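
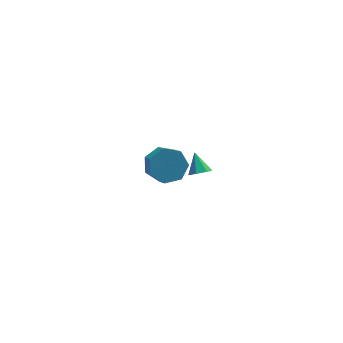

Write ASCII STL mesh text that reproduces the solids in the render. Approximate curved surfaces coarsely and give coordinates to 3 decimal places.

solid 
facet normal 0.107 -0.723 -0.683
outer loop
vertex -1.355 -3.067 2.365
vertex -1.827 -3.356 2.597
vertex -1.819 -2.944 2.162
endloop
endfacet
facet normal 0.358 0.892 -0.277
outer loop
vertex -1.355 -3.067 2.365
vertex -1.819 -2.944 2.162
vertex -1.953 -2.504 3.403
endloop
endfacet
facet normal 0.108 -0.723 -0.683
outer loop
vertex -1.819 -2.944 2.162
vertex -1.827 -3.356 2.597
vertex -2.288 -3.132 2.287
endloop
endfacet
facet normal -0.427 0.837 -0.343
outer loop
vertex -1.819 -2.944 2.162
vertex -2.288 -3.132 2.287
vertex -1.953 -2.504 3.403
endloop
endfacet
facet normal 0.108 -0.722 -0.683
outer loop
vertex -2.288 -3.132 2.287
vertex -1.827 -3.356 2.597
vertex -2.41 -3.489 2.645
endloop
endfacet
facet normal -0.923 0.379 0.064
outer loop
vertex -2.288 -3.132 2.287
vertex -2.41 -3.489 2.645
vertex -1.953 -2.504 3.403
endloop
endfacet
facet normal 0.109 -0.723 -0.682
outer loop
vertex -2.41 -3.489 2.645
vertex -1.827 -3.356 2.597
vertex -2.093 -3.746 2.968
endloop
endfacet
facet normal -0.759 -0.137 0.636
outer loop
vertex -2.41 -3.489 2.645
vertex -2.093 -3.746 2.968
vertex -1.953 -2.504 3.403
endloop
endfacet
facet normal 0.107 -0.723 -0.683
outer loop
vertex -2.093 -3.746 2.968
vertex -1.827 -3.356 2.597
vertex -1.575 -3.71 3.011
endloop
endfacet
facet normal -0.056 -0.324 0.944
outer loop
vertex -2.093 -3.746 2.968
vertex -1.575 -3.71 3.011
vertex -1.953 -2.504 3.403
endloop
endfacet
facet normal 0.107 -0.723 -0.683
outer loop
vertex -1.575 -3.71 3.011
vertex -1.827 -3.356 2.597
vertex -1.247 -3.408 2.743
endloop
endfacet
facet normal 0.654 -0.040 0.755
outer loop
vertex -1.575 -3.71 3.011
vertex -1.247 -3.408 2.743
vertex -1.953 -2.504 3.403
endloop
endfacet
facet normal 0.107 -0.723 -0.683
outer loop
vertex -1.247 -3.408 2.743
vertex -1.827 -3.356 2.597
vertex -1.355 -3.067 2.365
endloop
endfacet
facet normal 0.839 0.501 0.212
outer loop
vertex -1.247 -3.408 2.743
vertex -1.355 -3.067 2.365
vertex -1.953 -2.504 3.403
endloop
endfacet
facet normal -0.108 0.771 -0.628
outer loop
vertex -1.755 4.539 -3.28
vertex -2.496 3.974 -3.846
vertex -2.653 4.642 -2.999
endloop
endfacet
facet normal 0.297 0.627 0.720
outer loop
vertex -1.755 4.539 -3.28
vertex -2.653 4.642 -2.999
vertex -1.623 3.59 -2.508
endloop
endfacet
facet normal 0.298 0.628 0.719
outer loop
vertex -1.623 3.59 -2.508
vertex -2.653 4.642 -2.999
vertex -2.52 3.694 -2.227
endloop
endfacet
facet normal 0.107 -0.771 0.628
outer loop
vertex -1.623 3.59 -2.508
vertex -2.52 3.694 -2.227
vertex -2.364 3.026 -3.074
endloop
endfacet
facet normal -0.108 0.771 -0.628
outer loop
vertex -2.653 4.642 -2.999
vertex -2.496 3.974 -3.846
vertex -3.432 4.242 -3.356
endloop
endfacet
facet normal -0.557 0.476 0.681
outer loop
vertex -2.653 4.642 -2.999
vertex -3.432 4.242 -3.356
vertex -2.52 3.694 -2.227
endloop
endfacet
facet normal -0.557 0.476 0.681
outer loop
vertex -2.52 3.694 -2.227
vertex -3.432 4.242 -3.356
vertex -3.299 3.294 -2.584
endloop
endfacet
facet normal 0.108 -0.771 0.628
outer loop
vertex -2.52 3.694 -2.227
vertex -3.299 3.294 -2.584
vertex -2.364 3.026 -3.074
endloop
endfacet
facet normal -0.108 0.771 -0.627
outer loop
vertex -3.432 4.242 -3.356
vertex -2.496 3.974 -3.846
vertex -3.507 3.641 -4.082
endloop
endfacet
facet normal -0.991 -0.033 0.130
outer loop
vertex -3.432 4.242 -3.356
vertex -3.507 3.641 -4.082
vertex -3.299 3.294 -2.584
endloop
endfacet
facet normal -0.991 -0.033 0.130
outer loop
vertex -3.299 3.294 -2.584
vertex -3.507 3.641 -4.082
vertex -3.374 2.693 -3.31
endloop
endfacet
facet normal 0.108 -0.771 0.627
outer loop
vertex -3.299 3.294 -2.584
vertex -3.374 2.693 -3.31
vertex -2.364 3.026 -3.074
endloop
endfacet
facet normal -0.107 0.771 -0.628
outer loop
vertex -3.507 3.641 -4.082
vertex -2.496 3.974 -3.846
vertex -2.821 3.29 -4.63
endloop
endfacet
facet normal -0.680 -0.518 -0.519
outer loop
vertex -3.507 3.641 -4.082
vertex -2.821 3.29 -4.63
vertex -3.374 2.693 -3.31
endloop
endfacet
facet normal -0.680 -0.518 -0.519
outer loop
vertex -3.374 2.693 -3.31
vertex -2.821 3.29 -4.63
vertex -2.688 2.342 -3.858
endloop
endfacet
facet normal 0.107 -0.771 0.628
outer loop
vertex -3.374 2.693 -3.31
vertex -2.688 2.342 -3.858
vertex -2.364 3.026 -3.074
endloop
endfacet
facet normal -0.108 0.771 -0.628
outer loop
vertex -2.821 3.29 -4.63
vertex -2.496 3.974 -3.846
vertex -1.89 3.455 -4.588
endloop
endfacet
facet normal 0.144 -0.613 -0.777
outer loop
vertex -2.821 3.29 -4.63
vertex -1.89 3.455 -4.588
vertex -2.688 2.342 -3.858
endloop
endfacet
facet normal 0.143 -0.613 -0.777
outer loop
vertex -2.688 2.342 -3.858
vertex -1.89 3.455 -4.588
vertex -1.758 2.506 -3.816
endloop
endfacet
facet normal 0.108 -0.771 0.628
outer loop
vertex -2.688 2.342 -3.858
vertex -1.758 2.506 -3.816
vertex -2.364 3.026 -3.074
endloop
endfacet
facet normal -0.108 0.771 -0.627
outer loop
vertex -1.89 3.455 -4.588
vertex -2.496 3.974 -3.846
vertex -1.416 4.01 -3.987
endloop
endfacet
facet normal 0.859 -0.246 -0.450
outer loop
vertex -1.89 3.455 -4.588
vertex -1.416 4.01 -3.987
vertex -1.758 2.506 -3.816
endloop
endfacet
facet normal 0.858 -0.246 -0.450
outer loop
vertex -1.758 2.506 -3.816
vertex -1.416 4.01 -3.987
vertex -1.283 3.062 -3.215
endloop
endfacet
facet normal 0.108 -0.771 0.628
outer loop
vertex -1.758 2.506 -3.816
vertex -1.283 3.062 -3.215
vertex -2.364 3.026 -3.074
endloop
endfacet
facet normal -0.108 0.771 -0.628
outer loop
vertex -1.416 4.01 -3.987
vertex -2.496 3.974 -3.846
vertex -1.755 4.539 -3.28
endloop
endfacet
facet normal 0.927 0.306 0.216
outer loop
vertex -1.416 4.01 -3.987
vertex -1.755 4.539 -3.28
vertex -1.283 3.062 -3.215
endloop
endfacet
facet normal 0.927 0.306 0.217
outer loop
vertex -1.283 3.062 -3.215
vertex -1.755 4.539 -3.28
vertex -1.623 3.59 -2.508
endloop
endfacet
facet normal 0.108 -0.771 0.628
outer loop
vertex -1.283 3.062 -3.215
vertex -1.623 3.59 -2.508
vertex -2.364 3.026 -3.074
endloop
endfacet

endsolid


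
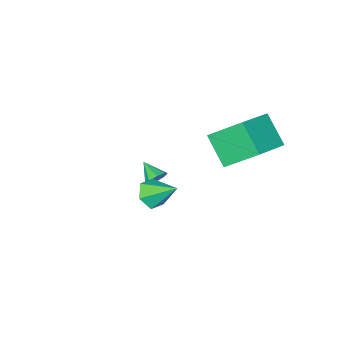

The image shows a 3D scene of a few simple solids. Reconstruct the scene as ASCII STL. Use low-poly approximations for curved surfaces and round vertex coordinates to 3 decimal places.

solid 
facet normal 0.312 -0.719 -0.621
outer loop
vertex 3.134 2.709 1.583
vertex 2.803 3.098 0.967
vertex 3.561 3.248 1.174
endloop
endfacet
facet normal 0.600 0.125 0.790
outer loop
vertex 3.134 2.709 1.583
vertex 3.561 3.248 1.174
vertex 2.297 4.262 1.973
endloop
endfacet
facet normal 0.312 -0.719 -0.621
outer loop
vertex 3.561 3.248 1.174
vertex 2.803 3.098 0.967
vertex 3.23 3.636 0.558
endloop
endfacet
facet normal 0.663 0.740 0.110
outer loop
vertex 3.561 3.248 1.174
vertex 3.23 3.636 0.558
vertex 2.297 4.262 1.973
endloop
endfacet
facet normal 0.312 -0.719 -0.621
outer loop
vertex 3.23 3.636 0.558
vertex 2.803 3.098 0.967
vertex 2.472 3.486 0.351
endloop
endfacet
facet normal -0.059 0.898 -0.436
outer loop
vertex 3.23 3.636 0.558
vertex 2.472 3.486 0.351
vertex 2.297 4.262 1.973
endloop
endfacet
facet normal 0.313 -0.719 -0.621
outer loop
vertex 2.472 3.486 0.351
vertex 2.803 3.098 0.967
vertex 2.045 2.947 0.76
endloop
endfacet
facet normal -0.845 0.441 -0.302
outer loop
vertex 2.472 3.486 0.351
vertex 2.045 2.947 0.76
vertex 2.297 4.262 1.973
endloop
endfacet
facet normal 0.313 -0.719 -0.621
outer loop
vertex 2.045 2.947 0.76
vertex 2.803 3.098 0.967
vertex 2.376 2.559 1.376
endloop
endfacet
facet normal -0.909 -0.175 0.378
outer loop
vertex 2.045 2.947 0.76
vertex 2.376 2.559 1.376
vertex 2.297 4.262 1.973
endloop
endfacet
facet normal 0.312 -0.719 -0.621
outer loop
vertex 2.376 2.559 1.376
vertex 2.803 3.098 0.967
vertex 3.134 2.709 1.583
endloop
endfacet
facet normal -0.187 -0.333 0.924
outer loop
vertex 2.376 2.559 1.376
vertex 3.134 2.709 1.583
vertex 2.297 4.262 1.973
endloop
endfacet
facet normal -0.024 0.878 -0.477
outer loop
vertex -0.652 -2.13 -4.361
vertex -0.963 -1.881 -3.887
vertex -0.364 -1.944 -4.033
endloop
endfacet
facet normal 0.722 -0.635 -0.274
outer loop
vertex -0.652 -2.13 -4.361
vertex -0.364 -1.944 -4.033
vertex -0.937 -2.899 -3.333
endloop
endfacet
facet normal -0.024 0.879 -0.477
outer loop
vertex -0.364 -1.944 -4.033
vertex -0.963 -1.881 -3.887
vertex -0.428 -1.721 -3.619
endloop
endfacet
facet normal 0.898 -0.313 0.308
outer loop
vertex -0.364 -1.944 -4.033
vertex -0.428 -1.721 -3.619
vertex -0.937 -2.899 -3.333
endloop
endfacet
facet normal -0.023 0.878 -0.478
outer loop
vertex -0.428 -1.721 -3.619
vertex -0.963 -1.881 -3.887
vertex -0.805 -1.591 -3.362
endloop
endfacet
facet normal 0.554 -0.037 0.832
outer loop
vertex -0.428 -1.721 -3.619
vertex -0.805 -1.591 -3.362
vertex -0.937 -2.899 -3.333
endloop
endfacet
facet normal -0.023 0.878 -0.478
outer loop
vertex -0.805 -1.591 -3.362
vertex -0.963 -1.881 -3.887
vertex -1.275 -1.631 -3.413
endloop
endfacet
facet normal -0.111 0.033 0.993
outer loop
vertex -0.805 -1.591 -3.362
vertex -1.275 -1.631 -3.413
vertex -0.937 -2.899 -3.333
endloop
endfacet
facet normal -0.023 0.878 -0.478
outer loop
vertex -1.275 -1.631 -3.413
vertex -0.963 -1.881 -3.887
vertex -1.563 -1.817 -3.741
endloop
endfacet
facet normal -0.702 -0.143 0.698
outer loop
vertex -1.275 -1.631 -3.413
vertex -1.563 -1.817 -3.741
vertex -0.937 -2.899 -3.333
endloop
endfacet
facet normal -0.022 0.879 -0.477
outer loop
vertex -1.563 -1.817 -3.741
vertex -0.963 -1.881 -3.887
vertex -1.499 -2.04 -4.155
endloop
endfacet
facet normal -0.878 -0.465 0.115
outer loop
vertex -1.563 -1.817 -3.741
vertex -1.499 -2.04 -4.155
vertex -0.937 -2.899 -3.333
endloop
endfacet
facet normal -0.022 0.879 -0.477
outer loop
vertex -1.499 -2.04 -4.155
vertex -0.963 -1.881 -3.887
vertex -1.122 -2.17 -4.412
endloop
endfacet
facet normal -0.534 -0.740 -0.409
outer loop
vertex -1.499 -2.04 -4.155
vertex -1.122 -2.17 -4.412
vertex -0.937 -2.899 -3.333
endloop
endfacet
facet normal -0.023 0.879 -0.477
outer loop
vertex -1.122 -2.17 -4.412
vertex -0.963 -1.881 -3.887
vertex -0.652 -2.13 -4.361
endloop
endfacet
facet normal 0.131 -0.811 -0.570
outer loop
vertex -1.122 -2.17 -4.412
vertex -0.652 -2.13 -4.361
vertex -0.937 -2.899 -3.333
endloop
endfacet
facet normal -0.410 0.628 0.662
outer loop
vertex -4.018 2.457 2.543
vertex -2.223 2.946 3.192
vertex -3.939 3.815 1.304
endloop
endfacet
facet normal -0.911 -0.248 -0.330
outer loop
vertex -3.037 2.434 -0.152
vertex -4.018 2.457 2.543
vertex -3.939 3.815 1.304
endloop
endfacet
facet normal -0.410 0.628 0.662
outer loop
vertex -3.939 3.815 1.304
vertex -2.223 2.946 3.192
vertex -2.144 4.304 1.953
endloop
endfacet
facet normal 0.043 0.738 -0.674
outer loop
vertex -2.144 4.304 1.953
vertex -3.037 2.434 -0.152
vertex -3.939 3.815 1.304
endloop
endfacet
facet normal -0.043 -0.738 0.674
outer loop
vertex -4.018 2.457 2.543
vertex -1.321 1.565 1.736
vertex -2.223 2.946 3.192
endloop
endfacet
facet normal -0.911 -0.248 -0.330
outer loop
vertex -3.116 1.076 1.087
vertex -4.018 2.457 2.543
vertex -3.037 2.434 -0.152
endloop
endfacet
facet normal -0.043 -0.738 0.674
outer loop
vertex -3.116 1.076 1.087
vertex -1.321 1.565 1.736
vertex -4.018 2.457 2.543
endloop
endfacet
facet normal 0.911 0.248 0.330
outer loop
vertex -2.223 2.946 3.192
vertex -1.321 1.565 1.736
vertex -2.144 4.304 1.953
endloop
endfacet
facet normal 0.043 0.738 -0.674
outer loop
vertex -1.242 2.923 0.497
vertex -3.037 2.434 -0.152
vertex -2.144 4.304 1.953
endloop
endfacet
facet normal 0.911 0.248 0.330
outer loop
vertex -2.144 4.304 1.953
vertex -1.321 1.565 1.736
vertex -1.242 2.923 0.497
endloop
endfacet
facet normal 0.410 -0.628 -0.662
outer loop
vertex -1.242 2.923 0.497
vertex -3.116 1.076 1.087
vertex -3.037 2.434 -0.152
endloop
endfacet
facet normal 0.410 -0.628 -0.662
outer loop
vertex -1.321 1.565 1.736
vertex -3.116 1.076 1.087
vertex -1.242 2.923 0.497
endloop
endfacet

endsolid


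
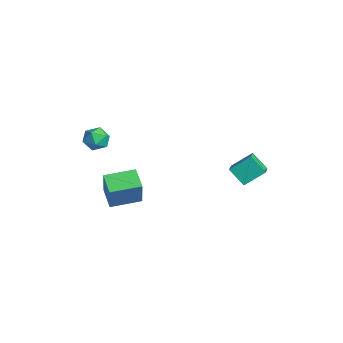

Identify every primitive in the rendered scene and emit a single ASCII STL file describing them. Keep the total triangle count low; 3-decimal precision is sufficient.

solid 
facet normal -0.910 0.043 0.412
outer loop
vertex -1.528 -4.25 -2.729
vertex -1.358 -2.417 -2.547
vertex -2.316 -4.002 -4.495
endloop
endfacet
facet normal -0.092 -0.991 -0.098
outer loop
vertex -1.042 -4.063 -5.073
vertex -1.528 -4.25 -2.729
vertex -2.316 -4.002 -4.495
endloop
endfacet
facet normal -0.910 0.044 0.412
outer loop
vertex -2.316 -4.002 -4.495
vertex -1.358 -2.417 -2.547
vertex -2.146 -2.169 -4.314
endloop
endfacet
facet normal -0.405 0.127 -0.906
outer loop
vertex -2.146 -2.169 -4.314
vertex -1.042 -4.063 -5.073
vertex -2.316 -4.002 -4.495
endloop
endfacet
facet normal 0.405 -0.127 0.906
outer loop
vertex -1.528 -4.25 -2.729
vertex -0.084 -2.478 -3.125
vertex -1.358 -2.417 -2.547
endloop
endfacet
facet normal -0.092 -0.991 -0.098
outer loop
vertex -0.254 -4.311 -3.306
vertex -1.528 -4.25 -2.729
vertex -1.042 -4.063 -5.073
endloop
endfacet
facet normal 0.404 -0.127 0.906
outer loop
vertex -0.254 -4.311 -3.306
vertex -0.084 -2.478 -3.125
vertex -1.528 -4.25 -2.729
endloop
endfacet
facet normal 0.092 0.991 0.098
outer loop
vertex -1.358 -2.417 -2.547
vertex -0.084 -2.478 -3.125
vertex -2.146 -2.169 -4.314
endloop
endfacet
facet normal -0.404 0.127 -0.906
outer loop
vertex -0.872 -2.23 -4.891
vertex -1.042 -4.063 -5.073
vertex -2.146 -2.169 -4.314
endloop
endfacet
facet normal 0.092 0.991 0.098
outer loop
vertex -2.146 -2.169 -4.314
vertex -0.084 -2.478 -3.125
vertex -0.872 -2.23 -4.891
endloop
endfacet
facet normal 0.910 -0.044 -0.412
outer loop
vertex -0.872 -2.23 -4.891
vertex -0.254 -4.311 -3.306
vertex -1.042 -4.063 -5.073
endloop
endfacet
facet normal 0.910 -0.044 -0.412
outer loop
vertex -0.084 -2.478 -3.125
vertex -0.254 -4.311 -3.306
vertex -0.872 -2.23 -4.891
endloop
endfacet
facet normal -0.952 -0.303 -0.049
outer loop
vertex -4.37 -3.699 -1.07
vertex -4.119 -4.419 -1.495
vertex -4.164 -4.42 -0.623
endloop
endfacet
facet normal -0.840 0.092 0.535
outer loop
vertex -4.37 -3.699 -1.07
vertex -4.164 -4.42 -0.623
vertex -3.898 -3.639 -0.339
endloop
endfacet
facet normal -0.599 0.731 0.327
outer loop
vertex -4.37 -3.699 -1.07
vertex -3.898 -3.639 -0.339
vertex -3.688 -3.156 -1.034
endloop
endfacet
facet normal -0.562 0.732 -0.386
outer loop
vertex -4.37 -3.699 -1.07
vertex -3.688 -3.156 -1.034
vertex -3.825 -3.638 -1.749
endloop
endfacet
facet normal -0.781 0.093 -0.618
outer loop
vertex -4.37 -3.699 -1.07
vertex -3.825 -3.638 -1.749
vertex -4.119 -4.419 -1.495
endloop
endfacet
facet normal -0.327 -0.223 0.918
outer loop
vertex -3.898 -3.639 -0.339
vertex -4.164 -4.42 -0.623
vertex -3.355 -4.322 -0.311
endloop
endfacet
facet normal -0.508 -0.861 -0.027
outer loop
vertex -4.164 -4.42 -0.623
vertex -4.119 -4.419 -1.495
vertex -3.492 -4.804 -1.026
endloop
endfacet
facet normal -0.230 -0.222 -0.948
outer loop
vertex -4.119 -4.419 -1.495
vertex -3.825 -3.638 -1.749
vertex -3.282 -4.321 -1.721
endloop
endfacet
facet normal 0.122 0.812 -0.571
outer loop
vertex -3.825 -3.638 -1.749
vertex -3.688 -3.156 -1.034
vertex -3.016 -3.54 -1.437
endloop
endfacet
facet normal 0.062 0.811 0.582
outer loop
vertex -3.688 -3.156 -1.034
vertex -3.898 -3.639 -0.339
vertex -3.061 -3.541 -0.565
endloop
endfacet
facet normal 0.562 -0.732 0.386
outer loop
vertex -2.81 -4.261 -0.99
vertex -3.355 -4.322 -0.311
vertex -3.492 -4.804 -1.026
endloop
endfacet
facet normal 0.599 -0.731 -0.327
outer loop
vertex -2.81 -4.261 -0.99
vertex -3.492 -4.804 -1.026
vertex -3.282 -4.321 -1.721
endloop
endfacet
facet normal 0.840 -0.092 -0.535
outer loop
vertex -2.81 -4.261 -0.99
vertex -3.282 -4.321 -1.721
vertex -3.016 -3.54 -1.437
endloop
endfacet
facet normal 0.952 0.303 0.049
outer loop
vertex -2.81 -4.261 -0.99
vertex -3.016 -3.54 -1.437
vertex -3.061 -3.541 -0.565
endloop
endfacet
facet normal 0.781 -0.093 0.618
outer loop
vertex -2.81 -4.261 -0.99
vertex -3.061 -3.541 -0.565
vertex -3.355 -4.322 -0.311
endloop
endfacet
facet normal -0.122 -0.812 0.571
outer loop
vertex -3.492 -4.804 -1.026
vertex -3.355 -4.322 -0.311
vertex -4.164 -4.42 -0.623
endloop
endfacet
facet normal -0.062 -0.811 -0.582
outer loop
vertex -3.282 -4.321 -1.721
vertex -3.492 -4.804 -1.026
vertex -4.119 -4.419 -1.495
endloop
endfacet
facet normal 0.327 0.223 -0.918
outer loop
vertex -3.016 -3.54 -1.437
vertex -3.282 -4.321 -1.721
vertex -3.825 -3.638 -1.749
endloop
endfacet
facet normal 0.508 0.861 0.027
outer loop
vertex -3.061 -3.541 -0.565
vertex -3.016 -3.54 -1.437
vertex -3.688 -3.156 -1.034
endloop
endfacet
facet normal 0.230 0.222 0.948
outer loop
vertex -3.355 -4.322 -0.311
vertex -3.061 -3.541 -0.565
vertex -3.898 -3.639 -0.339
endloop
endfacet
facet normal -0.821 0.414 -0.393
outer loop
vertex 0.135 3.938 -1.701
vertex 0.883 4.525 -2.646
vertex -0.044 2.741 -2.588
endloop
endfacet
facet normal -0.559 -0.438 0.704
outer loop
vertex 1.237 2.095 -1.974
vertex 0.135 3.938 -1.701
vertex -0.044 2.741 -2.588
endloop
endfacet
facet normal -0.821 0.414 -0.393
outer loop
vertex -0.044 2.741 -2.588
vertex 0.883 4.525 -2.646
vertex 0.704 3.328 -3.532
endloop
endfacet
facet normal -0.119 -0.798 -0.591
outer loop
vertex 0.704 3.328 -3.532
vertex 1.237 2.095 -1.974
vertex -0.044 2.741 -2.588
endloop
endfacet
facet normal 0.120 0.798 0.590
outer loop
vertex 0.135 3.938 -1.701
vertex 2.164 3.879 -2.032
vertex 0.883 4.525 -2.646
endloop
endfacet
facet normal -0.558 -0.438 0.705
outer loop
vertex 1.416 3.292 -1.088
vertex 0.135 3.938 -1.701
vertex 1.237 2.095 -1.974
endloop
endfacet
facet normal 0.120 0.798 0.591
outer loop
vertex 1.416 3.292 -1.088
vertex 2.164 3.879 -2.032
vertex 0.135 3.938 -1.701
endloop
endfacet
facet normal 0.559 0.438 -0.704
outer loop
vertex 0.883 4.525 -2.646
vertex 2.164 3.879 -2.032
vertex 0.704 3.328 -3.532
endloop
endfacet
facet normal -0.120 -0.798 -0.591
outer loop
vertex 1.985 2.682 -2.919
vertex 1.237 2.095 -1.974
vertex 0.704 3.328 -3.532
endloop
endfacet
facet normal 0.558 0.438 -0.704
outer loop
vertex 0.704 3.328 -3.532
vertex 2.164 3.879 -2.032
vertex 1.985 2.682 -2.919
endloop
endfacet
facet normal 0.821 -0.414 0.393
outer loop
vertex 1.985 2.682 -2.919
vertex 1.416 3.292 -1.088
vertex 1.237 2.095 -1.974
endloop
endfacet
facet normal 0.821 -0.414 0.393
outer loop
vertex 2.164 3.879 -2.032
vertex 1.416 3.292 -1.088
vertex 1.985 2.682 -2.919
endloop
endfacet

endsolid


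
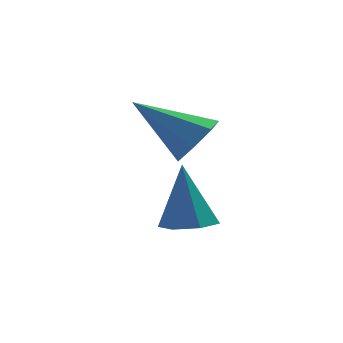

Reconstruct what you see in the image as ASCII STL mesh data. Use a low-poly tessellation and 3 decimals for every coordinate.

solid 
facet normal 0.105 -0.173 -0.979
outer loop
vertex -2.453 -0.225 -3.79
vertex -3.067 -0.037 -3.889
vertex -2.527 0.324 -3.895
endloop
endfacet
facet normal 0.889 0.199 0.412
outer loop
vertex -2.453 -0.225 -3.79
vertex -2.527 0.324 -3.895
vertex -3.233 0.237 -2.331
endloop
endfacet
facet normal 0.103 -0.171 -0.980
outer loop
vertex -2.527 0.324 -3.895
vertex -3.067 -0.037 -3.889
vertex -3.007 0.602 -3.994
endloop
endfacet
facet normal 0.446 0.859 0.249
outer loop
vertex -2.527 0.324 -3.895
vertex -3.007 0.602 -3.994
vertex -3.233 0.237 -2.331
endloop
endfacet
facet normal 0.105 -0.171 -0.980
outer loop
vertex -3.007 0.602 -3.994
vertex -3.067 -0.037 -3.889
vertex -3.533 0.399 -4.015
endloop
endfacet
facet normal -0.361 0.920 0.153
outer loop
vertex -3.007 0.602 -3.994
vertex -3.533 0.399 -4.015
vertex -3.233 0.237 -2.331
endloop
endfacet
facet normal 0.103 -0.172 -0.980
outer loop
vertex -3.533 0.399 -4.015
vertex -3.067 -0.037 -3.889
vertex -3.708 -0.132 -3.94
endloop
endfacet
facet normal -0.923 0.332 0.196
outer loop
vertex -3.533 0.399 -4.015
vertex -3.708 -0.132 -3.94
vertex -3.233 0.237 -2.331
endloop
endfacet
facet normal 0.103 -0.172 -0.980
outer loop
vertex -3.708 -0.132 -3.94
vertex -3.067 -0.037 -3.889
vertex -3.4 -0.591 -3.827
endloop
endfacet
facet normal -0.816 -0.462 0.347
outer loop
vertex -3.708 -0.132 -3.94
vertex -3.4 -0.591 -3.827
vertex -3.233 0.237 -2.331
endloop
endfacet
facet normal 0.105 -0.172 -0.979
outer loop
vertex -3.4 -0.591 -3.827
vertex -3.067 -0.037 -3.889
vertex -2.842 -0.633 -3.76
endloop
endfacet
facet normal -0.124 -0.862 0.491
outer loop
vertex -3.4 -0.591 -3.827
vertex -2.842 -0.633 -3.76
vertex -3.233 0.237 -2.331
endloop
endfacet
facet normal 0.105 -0.172 -0.979
outer loop
vertex -2.842 -0.633 -3.76
vertex -3.067 -0.037 -3.889
vertex -2.453 -0.225 -3.79
endloop
endfacet
facet normal 0.637 -0.569 0.521
outer loop
vertex -2.842 -0.633 -3.76
vertex -2.453 -0.225 -3.79
vertex -3.233 0.237 -2.331
endloop
endfacet
facet normal 0.788 -0.142 -0.599
outer loop
vertex -2.488 0.242 -1.108
vertex -2.918 0.071 -1.633
vertex -2.672 0.703 -1.459
endloop
endfacet
facet normal 0.225 0.645 0.730
outer loop
vertex -2.488 0.242 -1.108
vertex -2.672 0.703 -1.459
vertex -4.242 0.309 -0.627
endloop
endfacet
facet normal 0.788 -0.142 -0.599
outer loop
vertex -2.672 0.703 -1.459
vertex -2.918 0.071 -1.633
vertex -3.041 0.687 -1.941
endloop
endfacet
facet normal -0.187 0.976 0.110
outer loop
vertex -2.672 0.703 -1.459
vertex -3.041 0.687 -1.941
vertex -4.242 0.309 -0.627
endloop
endfacet
facet normal 0.788 -0.143 -0.600
outer loop
vertex -3.041 0.687 -1.941
vertex -2.918 0.071 -1.633
vertex -3.318 0.208 -2.191
endloop
endfacet
facet normal -0.665 0.610 -0.432
outer loop
vertex -3.041 0.687 -1.941
vertex -3.318 0.208 -2.191
vertex -4.242 0.309 -0.627
endloop
endfacet
facet normal 0.788 -0.142 -0.600
outer loop
vertex -3.318 0.208 -2.191
vertex -2.918 0.071 -1.633
vertex -3.294 -0.375 -2.021
endloop
endfacet
facet normal -0.852 -0.179 -0.492
outer loop
vertex -3.318 0.208 -2.191
vertex -3.294 -0.375 -2.021
vertex -4.242 0.309 -0.627
endloop
endfacet
facet normal 0.787 -0.141 -0.600
outer loop
vertex -3.294 -0.375 -2.021
vertex -2.918 0.071 -1.633
vertex -2.986 -0.622 -1.559
endloop
endfacet
facet normal -0.606 -0.795 -0.022
outer loop
vertex -3.294 -0.375 -2.021
vertex -2.986 -0.622 -1.559
vertex -4.242 0.309 -0.627
endloop
endfacet
facet normal 0.788 -0.141 -0.599
outer loop
vertex -2.986 -0.622 -1.559
vertex -2.918 0.071 -1.633
vertex -2.628 -0.347 -1.153
endloop
endfacet
facet normal -0.112 -0.774 0.623
outer loop
vertex -2.986 -0.622 -1.559
vertex -2.628 -0.347 -1.153
vertex -4.242 0.309 -0.627
endloop
endfacet
facet normal 0.788 -0.142 -0.599
outer loop
vertex -2.628 -0.347 -1.153
vertex -2.918 0.071 -1.633
vertex -2.488 0.242 -1.108
endloop
endfacet
facet normal 0.257 -0.134 0.957
outer loop
vertex -2.628 -0.347 -1.153
vertex -2.488 0.242 -1.108
vertex -4.242 0.309 -0.627
endloop
endfacet

endsolid


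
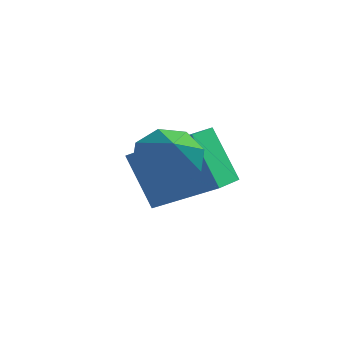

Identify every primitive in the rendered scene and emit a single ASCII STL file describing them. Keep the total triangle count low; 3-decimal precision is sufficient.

solid 
facet normal -0.840 0.129 -0.527
outer loop
vertex -3.033 2.307 0.736
vertex -2.663 3.39 0.411
vertex -2.233 1.599 -0.713
endloop
endfacet
facet normal -0.311 -0.910 0.273
outer loop
vertex -0.477 1.33 0.389
vertex -3.033 2.307 0.736
vertex -2.233 1.599 -0.713
endloop
endfacet
facet normal -0.840 0.129 -0.527
outer loop
vertex -2.233 1.599 -0.713
vertex -2.663 3.39 0.411
vertex -1.863 2.682 -1.037
endloop
endfacet
facet normal 0.445 -0.393 -0.805
outer loop
vertex -1.863 2.682 -1.037
vertex -0.477 1.33 0.389
vertex -2.233 1.599 -0.713
endloop
endfacet
facet normal -0.445 0.393 0.805
outer loop
vertex -3.033 2.307 0.736
vertex -0.907 3.121 1.513
vertex -2.663 3.39 0.411
endloop
endfacet
facet normal -0.311 -0.910 0.273
outer loop
vertex -1.277 2.038 1.837
vertex -3.033 2.307 0.736
vertex -0.477 1.33 0.389
endloop
endfacet
facet normal -0.445 0.393 0.805
outer loop
vertex -1.277 2.038 1.837
vertex -0.907 3.121 1.513
vertex -3.033 2.307 0.736
endloop
endfacet
facet normal 0.311 0.910 -0.273
outer loop
vertex -2.663 3.39 0.411
vertex -0.907 3.121 1.513
vertex -1.863 2.682 -1.037
endloop
endfacet
facet normal 0.444 -0.393 -0.805
outer loop
vertex -0.107 2.413 0.064
vertex -0.477 1.33 0.389
vertex -1.863 2.682 -1.037
endloop
endfacet
facet normal 0.311 0.910 -0.273
outer loop
vertex -1.863 2.682 -1.037
vertex -0.907 3.121 1.513
vertex -0.107 2.413 0.064
endloop
endfacet
facet normal 0.840 -0.129 0.527
outer loop
vertex -0.107 2.413 0.064
vertex -1.277 2.038 1.837
vertex -0.477 1.33 0.389
endloop
endfacet
facet normal 0.840 -0.129 0.527
outer loop
vertex -0.907 3.121 1.513
vertex -1.277 2.038 1.837
vertex -0.107 2.413 0.064
endloop
endfacet
facet normal -0.176 0.714 -0.678
outer loop
vertex -0.833 1.113 1.89
vertex -1.672 0.765 1.741
vertex -1.321 1.395 2.313
endloop
endfacet
facet normal 0.714 0.260 0.650
outer loop
vertex -0.833 1.113 1.89
vertex -1.321 1.395 2.313
vertex -1.308 -0.705 3.139
endloop
endfacet
facet normal -0.177 0.714 -0.678
outer loop
vertex -1.321 1.395 2.313
vertex -1.672 0.765 1.741
vertex -2.014 1.307 2.401
endloop
endfacet
facet normal 0.071 0.365 0.928
outer loop
vertex -1.321 1.395 2.313
vertex -2.014 1.307 2.401
vertex -1.308 -0.705 3.139
endloop
endfacet
facet normal -0.177 0.714 -0.678
outer loop
vertex -2.014 1.307 2.401
vertex -1.672 0.765 1.741
vertex -2.507 0.902 2.103
endloop
endfacet
facet normal -0.572 0.098 0.814
outer loop
vertex -2.014 1.307 2.401
vertex -2.507 0.902 2.103
vertex -1.308 -0.705 3.139
endloop
endfacet
facet normal -0.177 0.713 -0.678
outer loop
vertex -2.507 0.902 2.103
vertex -1.672 0.765 1.741
vertex -2.51 0.416 1.593
endloop
endfacet
facet normal -0.843 -0.387 0.374
outer loop
vertex -2.507 0.902 2.103
vertex -2.51 0.416 1.593
vertex -1.308 -0.705 3.139
endloop
endfacet
facet normal -0.177 0.713 -0.678
outer loop
vertex -2.51 0.416 1.593
vertex -1.672 0.765 1.741
vertex -2.023 0.135 1.17
endloop
endfacet
facet normal -0.579 -0.804 -0.133
outer loop
vertex -2.51 0.416 1.593
vertex -2.023 0.135 1.17
vertex -1.308 -0.705 3.139
endloop
endfacet
facet normal -0.175 0.713 -0.679
outer loop
vertex -2.023 0.135 1.17
vertex -1.672 0.765 1.741
vertex -1.329 0.222 1.082
endloop
endfacet
facet normal 0.062 -0.910 -0.411
outer loop
vertex -2.023 0.135 1.17
vertex -1.329 0.222 1.082
vertex -1.308 -0.705 3.139
endloop
endfacet
facet normal -0.177 0.713 -0.679
outer loop
vertex -1.329 0.222 1.082
vertex -1.672 0.765 1.741
vertex -0.837 0.628 1.38
endloop
endfacet
facet normal 0.708 -0.641 -0.296
outer loop
vertex -1.329 0.222 1.082
vertex -0.837 0.628 1.38
vertex -1.308 -0.705 3.139
endloop
endfacet
facet normal -0.176 0.714 -0.678
outer loop
vertex -0.837 0.628 1.38
vertex -1.672 0.765 1.741
vertex -0.833 1.113 1.89
endloop
endfacet
facet normal 0.977 -0.158 0.142
outer loop
vertex -0.837 0.628 1.38
vertex -0.833 1.113 1.89
vertex -1.308 -0.705 3.139
endloop
endfacet

endsolid


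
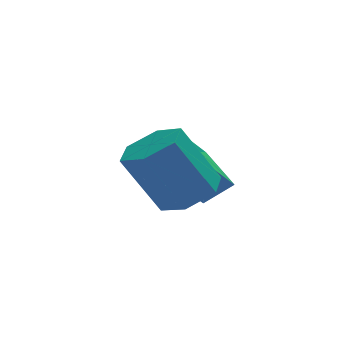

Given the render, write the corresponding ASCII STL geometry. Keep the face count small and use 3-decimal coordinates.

solid 
facet normal -0.790 0.137 -0.598
outer loop
vertex -2.319 -1.527 -1.139
vertex -1.15 -0.634 -2.479
vertex -2.044 -2.905 -1.817
endloop
endfacet
facet normal -0.587 -0.449 0.674
outer loop
vertex -1.23 -3.046 -1.201
vertex -2.319 -1.527 -1.139
vertex -2.044 -2.905 -1.817
endloop
endfacet
facet normal -0.790 0.137 -0.598
outer loop
vertex -2.044 -2.905 -1.817
vertex -1.15 -0.634 -2.479
vertex -0.875 -2.012 -3.157
endloop
endfacet
facet normal 0.176 -0.883 -0.435
outer loop
vertex -0.875 -2.012 -3.157
vertex -1.23 -3.046 -1.201
vertex -2.044 -2.905 -1.817
endloop
endfacet
facet normal -0.176 0.883 0.435
outer loop
vertex -2.319 -1.527 -1.139
vertex -0.336 -0.775 -1.863
vertex -1.15 -0.634 -2.479
endloop
endfacet
facet normal -0.587 -0.449 0.674
outer loop
vertex -1.505 -1.668 -0.523
vertex -2.319 -1.527 -1.139
vertex -1.23 -3.046 -1.201
endloop
endfacet
facet normal -0.176 0.883 0.435
outer loop
vertex -1.505 -1.668 -0.523
vertex -0.336 -0.775 -1.863
vertex -2.319 -1.527 -1.139
endloop
endfacet
facet normal 0.587 0.449 -0.674
outer loop
vertex -1.15 -0.634 -2.479
vertex -0.336 -0.775 -1.863
vertex -0.875 -2.012 -3.157
endloop
endfacet
facet normal 0.176 -0.883 -0.435
outer loop
vertex -0.061 -2.153 -2.541
vertex -1.23 -3.046 -1.201
vertex -0.875 -2.012 -3.157
endloop
endfacet
facet normal 0.587 0.449 -0.674
outer loop
vertex -0.875 -2.012 -3.157
vertex -0.336 -0.775 -1.863
vertex -0.061 -2.153 -2.541
endloop
endfacet
facet normal 0.790 -0.137 0.598
outer loop
vertex -0.061 -2.153 -2.541
vertex -1.505 -1.668 -0.523
vertex -1.23 -3.046 -1.201
endloop
endfacet
facet normal 0.790 -0.137 0.598
outer loop
vertex -0.336 -0.775 -1.863
vertex -1.505 -1.668 -0.523
vertex -0.061 -2.153 -2.541
endloop
endfacet
facet normal 0.481 -0.146 -0.864
outer loop
vertex -1.196 -4.083 -1.31
vertex -1.992 -4.094 -1.751
vertex -1.547 -3.309 -1.636
endloop
endfacet
facet normal 0.787 0.506 0.353
outer loop
vertex -1.196 -4.083 -1.31
vertex -1.547 -3.309 -1.636
vertex -2.152 -3.794 0.411
endloop
endfacet
facet normal 0.788 0.505 0.353
outer loop
vertex -2.152 -3.794 0.411
vertex -1.547 -3.309 -1.636
vertex -2.503 -3.02 0.086
endloop
endfacet
facet normal -0.480 0.145 0.865
outer loop
vertex -2.152 -3.794 0.411
vertex -2.503 -3.02 0.086
vertex -2.948 -3.806 -0.029
endloop
endfacet
facet normal 0.480 -0.145 -0.865
outer loop
vertex -1.547 -3.309 -1.636
vertex -1.992 -4.094 -1.751
vertex -2.344 -3.321 -2.076
endloop
endfacet
facet normal 0.059 0.989 -0.133
outer loop
vertex -1.547 -3.309 -1.636
vertex -2.344 -3.321 -2.076
vertex -2.503 -3.02 0.086
endloop
endfacet
facet normal 0.059 0.989 -0.133
outer loop
vertex -2.503 -3.02 0.086
vertex -2.344 -3.321 -2.076
vertex -3.3 -3.032 -0.355
endloop
endfacet
facet normal -0.481 0.146 0.865
outer loop
vertex -2.503 -3.02 0.086
vertex -3.3 -3.032 -0.355
vertex -2.948 -3.806 -0.029
endloop
endfacet
facet normal 0.480 -0.145 -0.865
outer loop
vertex -2.344 -3.321 -2.076
vertex -1.992 -4.094 -1.751
vertex -2.788 -4.106 -2.191
endloop
endfacet
facet normal -0.728 0.483 -0.486
outer loop
vertex -2.344 -3.321 -2.076
vertex -2.788 -4.106 -2.191
vertex -3.3 -3.032 -0.355
endloop
endfacet
facet normal -0.728 0.483 -0.486
outer loop
vertex -3.3 -3.032 -0.355
vertex -2.788 -4.106 -2.191
vertex -3.744 -3.817 -0.47
endloop
endfacet
facet normal -0.481 0.145 0.865
outer loop
vertex -3.3 -3.032 -0.355
vertex -3.744 -3.817 -0.47
vertex -2.948 -3.806 -0.029
endloop
endfacet
facet normal 0.480 -0.145 -0.865
outer loop
vertex -2.788 -4.106 -2.191
vertex -1.992 -4.094 -1.751
vertex -2.437 -4.88 -1.866
endloop
endfacet
facet normal -0.788 -0.505 -0.353
outer loop
vertex -2.788 -4.106 -2.191
vertex -2.437 -4.88 -1.866
vertex -3.744 -3.817 -0.47
endloop
endfacet
facet normal -0.788 -0.506 -0.352
outer loop
vertex -3.744 -3.817 -0.47
vertex -2.437 -4.88 -1.866
vertex -3.393 -4.591 -0.144
endloop
endfacet
facet normal -0.481 0.146 0.864
outer loop
vertex -3.744 -3.817 -0.47
vertex -3.393 -4.591 -0.144
vertex -2.948 -3.806 -0.029
endloop
endfacet
facet normal 0.481 -0.146 -0.865
outer loop
vertex -2.437 -4.88 -1.866
vertex -1.992 -4.094 -1.751
vertex -1.64 -4.868 -1.425
endloop
endfacet
facet normal -0.059 -0.989 0.133
outer loop
vertex -2.437 -4.88 -1.866
vertex -1.64 -4.868 -1.425
vertex -3.393 -4.591 -0.144
endloop
endfacet
facet normal -0.059 -0.989 0.133
outer loop
vertex -3.393 -4.591 -0.144
vertex -1.64 -4.868 -1.425
vertex -2.596 -4.579 0.296
endloop
endfacet
facet normal -0.480 0.145 0.865
outer loop
vertex -3.393 -4.591 -0.144
vertex -2.596 -4.579 0.296
vertex -2.948 -3.806 -0.029
endloop
endfacet
facet normal 0.481 -0.145 -0.865
outer loop
vertex -1.64 -4.868 -1.425
vertex -1.992 -4.094 -1.751
vertex -1.196 -4.083 -1.31
endloop
endfacet
facet normal 0.728 -0.483 0.486
outer loop
vertex -1.64 -4.868 -1.425
vertex -1.196 -4.083 -1.31
vertex -2.596 -4.579 0.296
endloop
endfacet
facet normal 0.728 -0.483 0.486
outer loop
vertex -2.596 -4.579 0.296
vertex -1.196 -4.083 -1.31
vertex -2.152 -3.794 0.411
endloop
endfacet
facet normal -0.480 0.145 0.865
outer loop
vertex -2.596 -4.579 0.296
vertex -2.152 -3.794 0.411
vertex -2.948 -3.806 -0.029
endloop
endfacet

endsolid


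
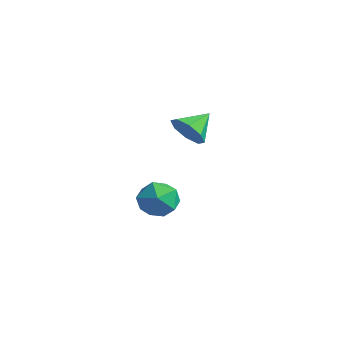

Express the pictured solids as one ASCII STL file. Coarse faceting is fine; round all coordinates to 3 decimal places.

solid 
facet normal 0.137 0.920 0.367
outer loop
vertex -2.798 -2.455 -3.076
vertex -3.604 -2.683 -2.203
vertex -2.433 -2.929 -2.025
endloop
endfacet
facet normal 0.731 0.680 0.053
outer loop
vertex -2.798 -2.455 -3.076
vertex -2.433 -2.929 -2.025
vertex -1.975 -3.341 -3.065
endloop
endfacet
facet normal 0.575 0.526 -0.626
outer loop
vertex -2.798 -2.455 -3.076
vertex -1.975 -3.341 -3.065
vertex -2.862 -3.35 -3.887
endloop
endfacet
facet normal -0.117 0.671 -0.732
outer loop
vertex -2.798 -2.455 -3.076
vertex -2.862 -3.35 -3.887
vertex -3.868 -2.944 -3.354
endloop
endfacet
facet normal -0.387 0.914 -0.119
outer loop
vertex -2.798 -2.455 -3.076
vertex -3.868 -2.944 -3.354
vertex -3.604 -2.683 -2.203
endloop
endfacet
facet normal 0.923 0.074 0.377
outer loop
vertex -1.975 -3.341 -3.065
vertex -2.433 -2.929 -2.025
vertex -2.272 -4.116 -2.186
endloop
endfacet
facet normal -0.037 0.462 0.886
outer loop
vertex -2.433 -2.929 -2.025
vertex -3.604 -2.683 -2.203
vertex -3.278 -3.71 -1.653
endloop
endfacet
facet normal -0.886 0.453 0.100
outer loop
vertex -3.604 -2.683 -2.203
vertex -3.868 -2.944 -3.354
vertex -4.165 -3.719 -2.475
endloop
endfacet
facet normal -0.448 0.060 -0.892
outer loop
vertex -3.868 -2.944 -3.354
vertex -2.862 -3.35 -3.887
vertex -3.707 -4.131 -3.515
endloop
endfacet
facet normal 0.670 -0.174 -0.721
outer loop
vertex -2.862 -3.35 -3.887
vertex -1.975 -3.341 -3.065
vertex -2.536 -4.377 -3.337
endloop
endfacet
facet normal 0.117 -0.671 0.732
outer loop
vertex -3.342 -4.605 -2.464
vertex -2.272 -4.116 -2.186
vertex -3.278 -3.71 -1.653
endloop
endfacet
facet normal -0.575 -0.526 0.626
outer loop
vertex -3.342 -4.605 -2.464
vertex -3.278 -3.71 -1.653
vertex -4.165 -3.719 -2.475
endloop
endfacet
facet normal -0.731 -0.680 -0.053
outer loop
vertex -3.342 -4.605 -2.464
vertex -4.165 -3.719 -2.475
vertex -3.707 -4.131 -3.515
endloop
endfacet
facet normal -0.137 -0.920 -0.367
outer loop
vertex -3.342 -4.605 -2.464
vertex -3.707 -4.131 -3.515
vertex -2.536 -4.377 -3.337
endloop
endfacet
facet normal 0.387 -0.914 0.119
outer loop
vertex -3.342 -4.605 -2.464
vertex -2.536 -4.377 -3.337
vertex -2.272 -4.116 -2.186
endloop
endfacet
facet normal 0.448 -0.060 0.892
outer loop
vertex -3.278 -3.71 -1.653
vertex -2.272 -4.116 -2.186
vertex -2.433 -2.929 -2.025
endloop
endfacet
facet normal -0.670 0.174 0.721
outer loop
vertex -4.165 -3.719 -2.475
vertex -3.278 -3.71 -1.653
vertex -3.604 -2.683 -2.203
endloop
endfacet
facet normal -0.923 -0.074 -0.377
outer loop
vertex -3.707 -4.131 -3.515
vertex -4.165 -3.719 -2.475
vertex -3.868 -2.944 -3.354
endloop
endfacet
facet normal 0.037 -0.462 -0.886
outer loop
vertex -2.536 -4.377 -3.337
vertex -3.707 -4.131 -3.515
vertex -2.862 -3.35 -3.887
endloop
endfacet
facet normal 0.886 -0.453 -0.100
outer loop
vertex -2.272 -4.116 -2.186
vertex -2.536 -4.377 -3.337
vertex -1.975 -3.341 -3.065
endloop
endfacet
facet normal 0.088 -0.862 -0.499
outer loop
vertex 0.976 -3.993 3.147
vertex -0.022 -4.009 2.998
vertex 0.769 -3.636 2.493
endloop
endfacet
facet normal 0.773 0.627 0.098
outer loop
vertex 0.976 -3.993 3.147
vertex 0.769 -3.636 2.493
vertex -0.158 -2.691 3.762
endloop
endfacet
facet normal 0.087 -0.862 -0.500
outer loop
vertex 0.769 -3.636 2.493
vertex -0.022 -4.009 2.998
vertex 0.098 -3.497 2.136
endloop
endfacet
facet normal 0.371 0.854 -0.365
outer loop
vertex 0.769 -3.636 2.493
vertex 0.098 -3.497 2.136
vertex -0.158 -2.691 3.762
endloop
endfacet
facet normal 0.088 -0.862 -0.500
outer loop
vertex 0.098 -3.497 2.136
vertex -0.022 -4.009 2.998
vertex -0.644 -3.658 2.283
endloop
endfacet
facet normal -0.274 0.844 -0.461
outer loop
vertex 0.098 -3.497 2.136
vertex -0.644 -3.658 2.283
vertex -0.158 -2.691 3.762
endloop
endfacet
facet normal 0.088 -0.862 -0.500
outer loop
vertex -0.644 -3.658 2.283
vertex -0.022 -4.009 2.998
vertex -1.021 -4.025 2.849
endloop
endfacet
facet normal -0.787 0.601 -0.135
outer loop
vertex -0.644 -3.658 2.283
vertex -1.021 -4.025 2.849
vertex -0.158 -2.691 3.762
endloop
endfacet
facet normal 0.088 -0.861 -0.500
outer loop
vertex -1.021 -4.025 2.849
vertex -0.022 -4.009 2.998
vertex -0.814 -4.383 3.502
endloop
endfacet
facet normal -0.865 0.270 0.423
outer loop
vertex -1.021 -4.025 2.849
vertex -0.814 -4.383 3.502
vertex -0.158 -2.691 3.762
endloop
endfacet
facet normal 0.088 -0.861 -0.500
outer loop
vertex -0.814 -4.383 3.502
vertex -0.022 -4.009 2.998
vertex -0.143 -4.522 3.86
endloop
endfacet
facet normal -0.463 0.044 0.885
outer loop
vertex -0.814 -4.383 3.502
vertex -0.143 -4.522 3.86
vertex -0.158 -2.691 3.762
endloop
endfacet
facet normal 0.088 -0.861 -0.500
outer loop
vertex -0.143 -4.522 3.86
vertex -0.022 -4.009 2.998
vertex 0.599 -4.36 3.712
endloop
endfacet
facet normal 0.184 0.054 0.981
outer loop
vertex -0.143 -4.522 3.86
vertex 0.599 -4.36 3.712
vertex -0.158 -2.691 3.762
endloop
endfacet
facet normal 0.089 -0.861 -0.500
outer loop
vertex 0.599 -4.36 3.712
vertex -0.022 -4.009 2.998
vertex 0.976 -3.993 3.147
endloop
endfacet
facet normal 0.695 0.296 0.656
outer loop
vertex 0.599 -4.36 3.712
vertex 0.976 -3.993 3.147
vertex -0.158 -2.691 3.762
endloop
endfacet

endsolid


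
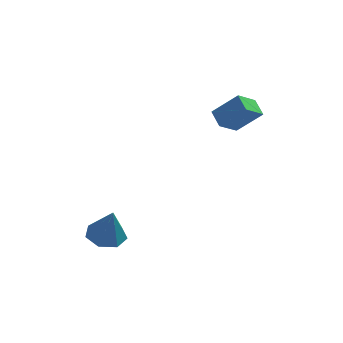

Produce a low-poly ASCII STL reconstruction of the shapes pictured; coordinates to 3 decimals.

solid 
facet normal -0.207 0.169 -0.964
outer loop
vertex -1.288 -2.276 -3.427
vertex -1.909 -1.487 -3.155
vertex -0.892 -1.467 -3.37
endloop
endfacet
facet normal 0.877 -0.442 0.189
outer loop
vertex -1.288 -2.276 -3.427
vertex -0.892 -1.467 -3.37
vertex -1.511 -1.813 -1.305
endloop
endfacet
facet normal -0.207 0.170 -0.963
outer loop
vertex -0.892 -1.467 -3.37
vertex -1.909 -1.487 -3.155
vertex -1.261 -0.674 -3.151
endloop
endfacet
facet normal 0.889 0.325 0.321
outer loop
vertex -0.892 -1.467 -3.37
vertex -1.261 -0.674 -3.151
vertex -1.511 -1.813 -1.305
endloop
endfacet
facet normal -0.207 0.170 -0.964
outer loop
vertex -1.261 -0.674 -3.151
vertex -1.909 -1.487 -3.155
vertex -2.119 -0.493 -2.935
endloop
endfacet
facet normal 0.301 0.793 0.530
outer loop
vertex -1.261 -0.674 -3.151
vertex -2.119 -0.493 -2.935
vertex -1.511 -1.813 -1.305
endloop
endfacet
facet normal -0.208 0.169 -0.963
outer loop
vertex -2.119 -0.493 -2.935
vertex -1.909 -1.487 -3.155
vertex -2.818 -1.061 -2.884
endloop
endfacet
facet normal -0.445 0.607 0.658
outer loop
vertex -2.119 -0.493 -2.935
vertex -2.818 -1.061 -2.884
vertex -1.511 -1.813 -1.305
endloop
endfacet
facet normal -0.207 0.170 -0.963
outer loop
vertex -2.818 -1.061 -2.884
vertex -1.909 -1.487 -3.155
vertex -2.833 -1.95 -3.038
endloop
endfacet
facet normal -0.788 -0.092 0.609
outer loop
vertex -2.818 -1.061 -2.884
vertex -2.833 -1.95 -3.038
vertex -1.511 -1.813 -1.305
endloop
endfacet
facet normal -0.207 0.169 -0.964
outer loop
vertex -2.833 -1.95 -3.038
vertex -1.909 -1.487 -3.155
vertex -2.152 -2.491 -3.279
endloop
endfacet
facet normal -0.469 -0.777 0.419
outer loop
vertex -2.833 -1.95 -3.038
vertex -2.152 -2.491 -3.279
vertex -1.511 -1.813 -1.305
endloop
endfacet
facet normal -0.207 0.169 -0.964
outer loop
vertex -2.152 -2.491 -3.279
vertex -1.909 -1.487 -3.155
vertex -1.288 -2.276 -3.427
endloop
endfacet
facet normal 0.272 -0.934 0.232
outer loop
vertex -2.152 -2.491 -3.279
vertex -1.288 -2.276 -3.427
vertex -1.511 -1.813 -1.305
endloop
endfacet
facet normal -0.554 -0.598 0.580
outer loop
vertex 4.005 3.841 3.627
vertex 2.713 3.836 2.388
vertex 4.45 2.983 3.167
endloop
endfacet
facet normal 0.722 0.003 0.692
outer loop
vertex 5.247 3.844 2.332
vertex 4.005 3.841 3.627
vertex 4.45 2.983 3.167
endloop
endfacet
facet normal -0.554 -0.598 0.579
outer loop
vertex 4.45 2.983 3.167
vertex 2.713 3.836 2.388
vertex 3.158 2.978 1.927
endloop
endfacet
facet normal 0.416 -0.802 -0.430
outer loop
vertex 3.158 2.978 1.927
vertex 5.247 3.844 2.332
vertex 4.45 2.983 3.167
endloop
endfacet
facet normal -0.415 0.802 0.430
outer loop
vertex 4.005 3.841 3.627
vertex 3.51 4.697 1.553
vertex 2.713 3.836 2.388
endloop
endfacet
facet normal 0.722 0.002 0.692
outer loop
vertex 4.802 4.702 2.793
vertex 4.005 3.841 3.627
vertex 5.247 3.844 2.332
endloop
endfacet
facet normal -0.416 0.801 0.430
outer loop
vertex 4.802 4.702 2.793
vertex 3.51 4.697 1.553
vertex 4.005 3.841 3.627
endloop
endfacet
facet normal -0.722 -0.003 -0.692
outer loop
vertex 2.713 3.836 2.388
vertex 3.51 4.697 1.553
vertex 3.158 2.978 1.927
endloop
endfacet
facet normal 0.416 -0.801 -0.430
outer loop
vertex 3.955 3.839 1.093
vertex 5.247 3.844 2.332
vertex 3.158 2.978 1.927
endloop
endfacet
facet normal -0.721 -0.003 -0.692
outer loop
vertex 3.158 2.978 1.927
vertex 3.51 4.697 1.553
vertex 3.955 3.839 1.093
endloop
endfacet
facet normal 0.553 0.598 -0.579
outer loop
vertex 3.955 3.839 1.093
vertex 4.802 4.702 2.793
vertex 5.247 3.844 2.332
endloop
endfacet
facet normal 0.554 0.598 -0.579
outer loop
vertex 3.51 4.697 1.553
vertex 4.802 4.702 2.793
vertex 3.955 3.839 1.093
endloop
endfacet

endsolid


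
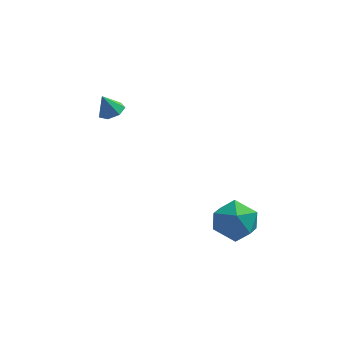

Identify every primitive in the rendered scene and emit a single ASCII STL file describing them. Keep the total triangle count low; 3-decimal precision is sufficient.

solid 
facet normal 0.380 0.041 -0.924
outer loop
vertex -2.951 3.121 1.272
vertex -3.349 3.602 1.13
vertex -2.758 3.632 1.374
endloop
endfacet
facet normal 0.572 -0.363 0.735
outer loop
vertex -2.951 3.121 1.272
vertex -2.758 3.632 1.374
vertex -3.751 3.558 2.11
endloop
endfacet
facet normal 0.380 0.041 -0.924
outer loop
vertex -2.758 3.632 1.374
vertex -3.349 3.602 1.13
vertex -3.01 4.12 1.292
endloop
endfacet
facet normal 0.527 0.398 0.751
outer loop
vertex -2.758 3.632 1.374
vertex -3.01 4.12 1.292
vertex -3.751 3.558 2.11
endloop
endfacet
facet normal 0.380 0.041 -0.924
outer loop
vertex -3.01 4.12 1.292
vertex -3.349 3.602 1.13
vertex -3.517 4.218 1.088
endloop
endfacet
facet normal -0.051 0.844 0.533
outer loop
vertex -3.01 4.12 1.292
vertex -3.517 4.218 1.088
vertex -3.751 3.558 2.11
endloop
endfacet
facet normal 0.379 0.040 -0.925
outer loop
vertex -3.517 4.218 1.088
vertex -3.349 3.602 1.13
vertex -3.898 3.852 0.916
endloop
endfacet
facet normal -0.727 0.641 0.247
outer loop
vertex -3.517 4.218 1.088
vertex -3.898 3.852 0.916
vertex -3.751 3.558 2.11
endloop
endfacet
facet normal 0.379 0.041 -0.925
outer loop
vertex -3.898 3.852 0.916
vertex -3.349 3.602 1.13
vertex -3.865 3.297 0.905
endloop
endfacet
facet normal -0.992 -0.061 0.107
outer loop
vertex -3.898 3.852 0.916
vertex -3.865 3.297 0.905
vertex -3.751 3.558 2.11
endloop
endfacet
facet normal 0.378 0.042 -0.925
outer loop
vertex -3.865 3.297 0.905
vertex -3.349 3.602 1.13
vertex -3.443 2.972 1.063
endloop
endfacet
facet normal -0.646 -0.731 0.220
outer loop
vertex -3.865 3.297 0.905
vertex -3.443 2.972 1.063
vertex -3.751 3.558 2.11
endloop
endfacet
facet normal 0.380 0.042 -0.924
outer loop
vertex -3.443 2.972 1.063
vertex -3.349 3.602 1.13
vertex -2.951 3.121 1.272
endloop
endfacet
facet normal 0.050 -0.865 0.499
outer loop
vertex -3.443 2.972 1.063
vertex -2.951 3.121 1.272
vertex -3.751 3.558 2.11
endloop
endfacet
facet normal -0.659 0.530 -0.534
outer loop
vertex 2.219 -0.237 -2.982
vertex 1.398 -0.937 -2.663
vertex 1.631 -0.025 -2.046
endloop
endfacet
facet normal -0.131 0.946 -0.296
outer loop
vertex 2.219 -0.237 -2.982
vertex 1.631 -0.025 -2.046
vertex 2.746 0.126 -2.056
endloop
endfacet
facet normal 0.485 0.685 -0.544
outer loop
vertex 2.219 -0.237 -2.982
vertex 2.746 0.126 -2.056
vertex 3.202 -0.693 -2.68
endloop
endfacet
facet normal 0.337 0.107 -0.935
outer loop
vertex 2.219 -0.237 -2.982
vertex 3.202 -0.693 -2.68
vertex 2.369 -1.349 -3.055
endloop
endfacet
facet normal -0.370 0.011 -0.929
outer loop
vertex 2.219 -0.237 -2.982
vertex 2.369 -1.349 -3.055
vertex 1.398 -0.937 -2.663
endloop
endfacet
facet normal -0.118 0.901 0.417
outer loop
vertex 2.746 0.126 -2.056
vertex 1.631 -0.025 -2.046
vertex 2.251 -0.351 -1.165
endloop
endfacet
facet normal -0.973 0.227 0.032
outer loop
vertex 1.631 -0.025 -2.046
vertex 1.398 -0.937 -2.663
vertex 1.418 -1.007 -1.54
endloop
endfacet
facet normal -0.505 -0.612 -0.608
outer loop
vertex 1.398 -0.937 -2.663
vertex 2.369 -1.349 -3.055
vertex 1.874 -1.826 -2.164
endloop
endfacet
facet normal 0.639 -0.457 -0.619
outer loop
vertex 2.369 -1.349 -3.055
vertex 3.202 -0.693 -2.68
vertex 2.989 -1.675 -2.174
endloop
endfacet
facet normal 0.878 0.478 0.014
outer loop
vertex 3.202 -0.693 -2.68
vertex 2.746 0.126 -2.056
vertex 3.222 -0.763 -1.557
endloop
endfacet
facet normal -0.337 -0.107 0.935
outer loop
vertex 2.401 -1.463 -1.238
vertex 2.251 -0.351 -1.165
vertex 1.418 -1.007 -1.54
endloop
endfacet
facet normal -0.485 -0.685 0.544
outer loop
vertex 2.401 -1.463 -1.238
vertex 1.418 -1.007 -1.54
vertex 1.874 -1.826 -2.164
endloop
endfacet
facet normal 0.131 -0.946 0.296
outer loop
vertex 2.401 -1.463 -1.238
vertex 1.874 -1.826 -2.164
vertex 2.989 -1.675 -2.174
endloop
endfacet
facet normal 0.659 -0.530 0.534
outer loop
vertex 2.401 -1.463 -1.238
vertex 2.989 -1.675 -2.174
vertex 3.222 -0.763 -1.557
endloop
endfacet
facet normal 0.370 -0.011 0.929
outer loop
vertex 2.401 -1.463 -1.238
vertex 3.222 -0.763 -1.557
vertex 2.251 -0.351 -1.165
endloop
endfacet
facet normal -0.639 0.457 0.619
outer loop
vertex 1.418 -1.007 -1.54
vertex 2.251 -0.351 -1.165
vertex 1.631 -0.025 -2.046
endloop
endfacet
facet normal -0.878 -0.478 -0.014
outer loop
vertex 1.874 -1.826 -2.164
vertex 1.418 -1.007 -1.54
vertex 1.398 -0.937 -2.663
endloop
endfacet
facet normal 0.118 -0.901 -0.417
outer loop
vertex 2.989 -1.675 -2.174
vertex 1.874 -1.826 -2.164
vertex 2.369 -1.349 -3.055
endloop
endfacet
facet normal 0.973 -0.227 -0.032
outer loop
vertex 3.222 -0.763 -1.557
vertex 2.989 -1.675 -2.174
vertex 3.202 -0.693 -2.68
endloop
endfacet
facet normal 0.505 0.612 0.608
outer loop
vertex 2.251 -0.351 -1.165
vertex 3.222 -0.763 -1.557
vertex 2.746 0.126 -2.056
endloop
endfacet

endsolid


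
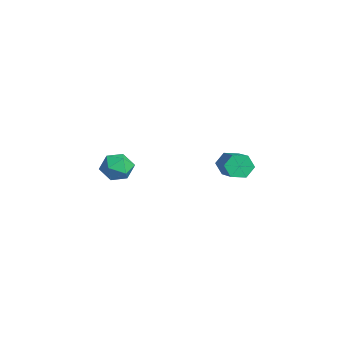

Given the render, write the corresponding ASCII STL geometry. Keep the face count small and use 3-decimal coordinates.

solid 
facet normal -0.918 0.033 -0.396
outer loop
vertex 0.107 3.476 -0.552
vertex -0.126 3.265 -0.029
vertex -0.067 3.866 -0.116
endloop
endfacet
facet normal 0.276 0.768 -0.577
outer loop
vertex 0.107 3.476 -0.552
vertex -0.067 3.866 -0.116
vertex 1.539 3.426 0.066
endloop
endfacet
facet normal 0.276 0.768 -0.578
outer loop
vertex 1.539 3.426 0.066
vertex -0.067 3.866 -0.116
vertex 1.364 3.816 0.501
endloop
endfacet
facet normal 0.918 -0.030 0.396
outer loop
vertex 1.539 3.426 0.066
vertex 1.364 3.816 0.501
vertex 1.306 3.215 0.589
endloop
endfacet
facet normal -0.918 0.033 -0.396
outer loop
vertex -0.067 3.866 -0.116
vertex -0.126 3.265 -0.029
vertex -0.3 3.655 0.407
endloop
endfacet
facet normal -0.109 0.938 0.330
outer loop
vertex -0.067 3.866 -0.116
vertex -0.3 3.655 0.407
vertex 1.364 3.816 0.501
endloop
endfacet
facet normal -0.109 0.938 0.330
outer loop
vertex 1.364 3.816 0.501
vertex -0.3 3.655 0.407
vertex 1.132 3.605 1.024
endloop
endfacet
facet normal 0.918 -0.031 0.395
outer loop
vertex 1.364 3.816 0.501
vertex 1.132 3.605 1.024
vertex 1.306 3.215 0.589
endloop
endfacet
facet normal -0.918 0.033 -0.396
outer loop
vertex -0.3 3.655 0.407
vertex -0.126 3.265 -0.029
vertex -0.359 3.054 0.494
endloop
endfacet
facet normal -0.385 0.169 0.907
outer loop
vertex -0.3 3.655 0.407
vertex -0.359 3.054 0.494
vertex 1.132 3.605 1.024
endloop
endfacet
facet normal -0.385 0.171 0.907
outer loop
vertex 1.132 3.605 1.024
vertex -0.359 3.054 0.494
vertex 1.073 3.004 1.112
endloop
endfacet
facet normal 0.918 -0.032 0.396
outer loop
vertex 1.132 3.605 1.024
vertex 1.073 3.004 1.112
vertex 1.306 3.215 0.589
endloop
endfacet
facet normal -0.918 0.030 -0.396
outer loop
vertex -0.359 3.054 0.494
vertex -0.126 3.265 -0.029
vertex -0.184 2.664 0.059
endloop
endfacet
facet normal -0.276 -0.768 0.578
outer loop
vertex -0.359 3.054 0.494
vertex -0.184 2.664 0.059
vertex 1.073 3.004 1.112
endloop
endfacet
facet normal -0.276 -0.769 0.577
outer loop
vertex 1.073 3.004 1.112
vertex -0.184 2.664 0.059
vertex 1.247 2.614 0.676
endloop
endfacet
facet normal 0.918 -0.033 0.396
outer loop
vertex 1.073 3.004 1.112
vertex 1.247 2.614 0.676
vertex 1.306 3.215 0.589
endloop
endfacet
facet normal -0.918 0.031 -0.395
outer loop
vertex -0.184 2.664 0.059
vertex -0.126 3.265 -0.029
vertex 0.048 2.875 -0.464
endloop
endfacet
facet normal 0.109 -0.938 -0.330
outer loop
vertex -0.184 2.664 0.059
vertex 0.048 2.875 -0.464
vertex 1.247 2.614 0.676
endloop
endfacet
facet normal 0.109 -0.938 -0.330
outer loop
vertex 1.247 2.614 0.676
vertex 0.048 2.875 -0.464
vertex 1.48 2.825 0.153
endloop
endfacet
facet normal 0.918 -0.033 0.396
outer loop
vertex 1.247 2.614 0.676
vertex 1.48 2.825 0.153
vertex 1.306 3.215 0.589
endloop
endfacet
facet normal -0.918 0.032 -0.396
outer loop
vertex 0.048 2.875 -0.464
vertex -0.126 3.265 -0.029
vertex 0.107 3.476 -0.552
endloop
endfacet
facet normal 0.385 -0.171 -0.907
outer loop
vertex 0.048 2.875 -0.464
vertex 0.107 3.476 -0.552
vertex 1.48 2.825 0.153
endloop
endfacet
facet normal 0.386 -0.169 -0.907
outer loop
vertex 1.48 2.825 0.153
vertex 0.107 3.476 -0.552
vertex 1.539 3.426 0.066
endloop
endfacet
facet normal 0.918 -0.033 0.396
outer loop
vertex 1.48 2.825 0.153
vertex 1.539 3.426 0.066
vertex 1.306 3.215 0.589
endloop
endfacet
facet normal 0.017 0.722 0.691
outer loop
vertex 2.638 -1.176 1.924
vertex 2.135 -1.511 2.286
vertex 2.813 -1.65 2.415
endloop
endfacet
facet normal 0.657 0.646 0.389
outer loop
vertex 2.638 -1.176 1.924
vertex 2.813 -1.65 2.415
vertex 3.159 -1.633 1.802
endloop
endfacet
facet normal 0.584 0.749 -0.313
outer loop
vertex 2.638 -1.176 1.924
vertex 3.159 -1.633 1.802
vertex 2.695 -1.484 1.293
endloop
endfacet
facet normal -0.105 0.890 -0.444
outer loop
vertex 2.638 -1.176 1.924
vertex 2.695 -1.484 1.293
vertex 2.062 -1.409 1.593
endloop
endfacet
facet normal -0.455 0.873 0.176
outer loop
vertex 2.638 -1.176 1.924
vertex 2.062 -1.409 1.593
vertex 2.135 -1.511 2.286
endloop
endfacet
facet normal 0.871 -0.029 0.491
outer loop
vertex 3.159 -1.633 1.802
vertex 2.813 -1.65 2.415
vertex 2.978 -2.251 2.087
endloop
endfacet
facet normal -0.167 0.096 0.981
outer loop
vertex 2.813 -1.65 2.415
vertex 2.135 -1.511 2.286
vertex 2.345 -2.176 2.387
endloop
endfacet
facet normal -0.929 0.340 0.148
outer loop
vertex 2.135 -1.511 2.286
vertex 2.062 -1.409 1.593
vertex 1.881 -2.027 1.878
endloop
endfacet
facet normal -0.362 0.368 -0.856
outer loop
vertex 2.062 -1.409 1.593
vertex 2.695 -1.484 1.293
vertex 2.227 -2.01 1.265
endloop
endfacet
facet normal 0.752 0.140 -0.644
outer loop
vertex 2.695 -1.484 1.293
vertex 3.159 -1.633 1.802
vertex 2.905 -2.149 1.394
endloop
endfacet
facet normal 0.105 -0.890 0.444
outer loop
vertex 2.402 -2.484 1.756
vertex 2.978 -2.251 2.087
vertex 2.345 -2.176 2.387
endloop
endfacet
facet normal -0.584 -0.749 0.313
outer loop
vertex 2.402 -2.484 1.756
vertex 2.345 -2.176 2.387
vertex 1.881 -2.027 1.878
endloop
endfacet
facet normal -0.657 -0.646 -0.389
outer loop
vertex 2.402 -2.484 1.756
vertex 1.881 -2.027 1.878
vertex 2.227 -2.01 1.265
endloop
endfacet
facet normal -0.017 -0.722 -0.691
outer loop
vertex 2.402 -2.484 1.756
vertex 2.227 -2.01 1.265
vertex 2.905 -2.149 1.394
endloop
endfacet
facet normal 0.455 -0.873 -0.176
outer loop
vertex 2.402 -2.484 1.756
vertex 2.905 -2.149 1.394
vertex 2.978 -2.251 2.087
endloop
endfacet
facet normal 0.362 -0.368 0.856
outer loop
vertex 2.345 -2.176 2.387
vertex 2.978 -2.251 2.087
vertex 2.813 -1.65 2.415
endloop
endfacet
facet normal -0.752 -0.140 0.644
outer loop
vertex 1.881 -2.027 1.878
vertex 2.345 -2.176 2.387
vertex 2.135 -1.511 2.286
endloop
endfacet
facet normal -0.871 0.029 -0.491
outer loop
vertex 2.227 -2.01 1.265
vertex 1.881 -2.027 1.878
vertex 2.062 -1.409 1.593
endloop
endfacet
facet normal 0.167 -0.096 -0.981
outer loop
vertex 2.905 -2.149 1.394
vertex 2.227 -2.01 1.265
vertex 2.695 -1.484 1.293
endloop
endfacet
facet normal 0.929 -0.340 -0.148
outer loop
vertex 2.978 -2.251 2.087
vertex 2.905 -2.149 1.394
vertex 3.159 -1.633 1.802
endloop
endfacet

endsolid


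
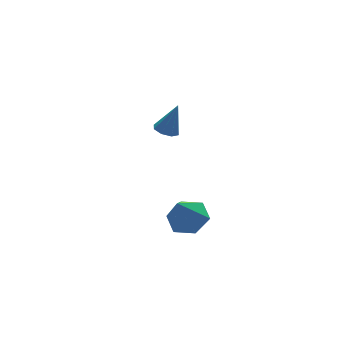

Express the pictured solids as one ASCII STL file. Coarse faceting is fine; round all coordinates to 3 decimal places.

solid 
facet normal -0.371 0.014 -0.929
outer loop
vertex 1.373 2.787 -1.194
vertex 1.013 3.282 -1.043
vertex 1.594 3.208 -1.276
endloop
endfacet
facet normal 0.886 -0.464 0.007
outer loop
vertex 1.373 2.787 -1.194
vertex 1.594 3.208 -1.276
vertex 1.607 3.258 0.443
endloop
endfacet
facet normal -0.371 0.014 -0.929
outer loop
vertex 1.594 3.208 -1.276
vertex 1.013 3.282 -1.043
vertex 1.474 3.672 -1.221
endloop
endfacet
facet normal 0.968 0.252 -0.015
outer loop
vertex 1.594 3.208 -1.276
vertex 1.474 3.672 -1.221
vertex 1.607 3.258 0.443
endloop
endfacet
facet normal -0.371 0.014 -0.929
outer loop
vertex 1.474 3.672 -1.221
vertex 1.013 3.282 -1.043
vertex 1.085 3.907 -1.062
endloop
endfacet
facet normal 0.557 0.815 0.158
outer loop
vertex 1.474 3.672 -1.221
vertex 1.085 3.907 -1.062
vertex 1.607 3.258 0.443
endloop
endfacet
facet normal -0.372 0.015 -0.928
outer loop
vertex 1.085 3.907 -1.062
vertex 1.013 3.282 -1.043
vertex 0.653 3.776 -0.891
endloop
endfacet
facet normal -0.105 0.899 0.424
outer loop
vertex 1.085 3.907 -1.062
vertex 0.653 3.776 -0.891
vertex 1.607 3.258 0.443
endloop
endfacet
facet normal -0.372 0.014 -0.928
outer loop
vertex 0.653 3.776 -0.891
vertex 1.013 3.282 -1.043
vertex 0.432 3.355 -0.809
endloop
endfacet
facet normal -0.632 0.454 0.628
outer loop
vertex 0.653 3.776 -0.891
vertex 0.432 3.355 -0.809
vertex 1.607 3.258 0.443
endloop
endfacet
facet normal -0.372 0.014 -0.928
outer loop
vertex 0.432 3.355 -0.809
vertex 1.013 3.282 -1.043
vertex 0.552 2.891 -0.864
endloop
endfacet
facet normal -0.714 -0.262 0.650
outer loop
vertex 0.432 3.355 -0.809
vertex 0.552 2.891 -0.864
vertex 1.607 3.258 0.443
endloop
endfacet
facet normal -0.373 0.015 -0.928
outer loop
vertex 0.552 2.891 -0.864
vertex 1.013 3.282 -1.043
vertex 0.941 2.656 -1.024
endloop
endfacet
facet normal -0.303 -0.826 0.476
outer loop
vertex 0.552 2.891 -0.864
vertex 0.941 2.656 -1.024
vertex 1.607 3.258 0.443
endloop
endfacet
facet normal -0.370 0.014 -0.929
outer loop
vertex 0.941 2.656 -1.024
vertex 1.013 3.282 -1.043
vertex 1.373 2.787 -1.194
endloop
endfacet
facet normal 0.359 -0.909 0.210
outer loop
vertex 0.941 2.656 -1.024
vertex 1.373 2.787 -1.194
vertex 1.607 3.258 0.443
endloop
endfacet
facet normal 0.427 0.204 -0.881
outer loop
vertex -0.237 -2.213 -1.521
vertex -1.066 -2.435 -1.974
vertex -0.901 -1.525 -1.683
endloop
endfacet
facet normal 0.343 0.516 0.785
outer loop
vertex -0.237 -2.213 -1.521
vertex -0.901 -1.525 -1.683
vertex -1.794 -2.785 -0.466
endloop
endfacet
facet normal 0.426 0.205 -0.881
outer loop
vertex -0.901 -1.525 -1.683
vertex -1.066 -2.435 -1.974
vertex -1.73 -1.747 -2.135
endloop
endfacet
facet normal -0.454 0.764 0.458
outer loop
vertex -0.901 -1.525 -1.683
vertex -1.73 -1.747 -2.135
vertex -1.794 -2.785 -0.466
endloop
endfacet
facet normal 0.426 0.204 -0.881
outer loop
vertex -1.73 -1.747 -2.135
vertex -1.066 -2.435 -1.974
vertex -1.895 -2.658 -2.426
endloop
endfacet
facet normal -0.985 0.159 0.061
outer loop
vertex -1.73 -1.747 -2.135
vertex -1.895 -2.658 -2.426
vertex -1.794 -2.785 -0.466
endloop
endfacet
facet normal 0.426 0.204 -0.882
outer loop
vertex -1.895 -2.658 -2.426
vertex -1.066 -2.435 -1.974
vertex -1.23 -3.346 -2.264
endloop
endfacet
facet normal -0.718 -0.696 -0.008
outer loop
vertex -1.895 -2.658 -2.426
vertex -1.23 -3.346 -2.264
vertex -1.794 -2.785 -0.466
endloop
endfacet
facet normal 0.426 0.204 -0.881
outer loop
vertex -1.23 -3.346 -2.264
vertex -1.066 -2.435 -1.974
vertex -0.402 -3.124 -1.812
endloop
endfacet
facet normal 0.079 -0.944 0.319
outer loop
vertex -1.23 -3.346 -2.264
vertex -0.402 -3.124 -1.812
vertex -1.794 -2.785 -0.466
endloop
endfacet
facet normal 0.427 0.204 -0.881
outer loop
vertex -0.402 -3.124 -1.812
vertex -1.066 -2.435 -1.974
vertex -0.237 -2.213 -1.521
endloop
endfacet
facet normal 0.610 -0.339 0.716
outer loop
vertex -0.402 -3.124 -1.812
vertex -0.237 -2.213 -1.521
vertex -1.794 -2.785 -0.466
endloop
endfacet

endsolid


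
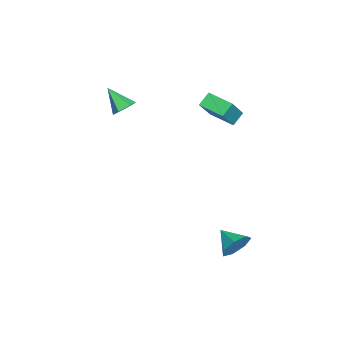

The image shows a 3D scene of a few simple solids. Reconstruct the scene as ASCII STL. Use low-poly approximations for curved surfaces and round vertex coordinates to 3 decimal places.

solid 
facet normal 0.371 0.629 -0.683
outer loop
vertex -2.128 -2.441 2.477
vertex -2.448 -2.803 1.97
vertex -2.778 -2.27 2.282
endloop
endfacet
facet normal -0.141 0.463 0.875
outer loop
vertex -2.128 -2.441 2.477
vertex -2.778 -2.27 2.282
vertex -3.032 -3.797 3.05
endloop
endfacet
facet normal 0.371 0.629 -0.683
outer loop
vertex -2.778 -2.27 2.282
vertex -2.448 -2.803 1.97
vertex -3.098 -2.632 1.775
endloop
endfacet
facet normal -0.888 0.316 0.335
outer loop
vertex -2.778 -2.27 2.282
vertex -3.098 -2.632 1.775
vertex -3.032 -3.797 3.05
endloop
endfacet
facet normal 0.371 0.628 -0.684
outer loop
vertex -3.098 -2.632 1.775
vertex -2.448 -2.803 1.97
vertex -2.768 -3.165 1.464
endloop
endfacet
facet normal -0.880 -0.373 -0.295
outer loop
vertex -3.098 -2.632 1.775
vertex -2.768 -3.165 1.464
vertex -3.032 -3.797 3.05
endloop
endfacet
facet normal 0.369 0.629 -0.684
outer loop
vertex -2.768 -3.165 1.464
vertex -2.448 -2.803 1.97
vertex -2.117 -3.336 1.658
endloop
endfacet
facet normal -0.125 -0.914 -0.385
outer loop
vertex -2.768 -3.165 1.464
vertex -2.117 -3.336 1.658
vertex -3.032 -3.797 3.05
endloop
endfacet
facet normal 0.370 0.630 -0.683
outer loop
vertex -2.117 -3.336 1.658
vertex -2.448 -2.803 1.97
vertex -1.797 -2.974 2.165
endloop
endfacet
facet normal 0.622 -0.767 0.155
outer loop
vertex -2.117 -3.336 1.658
vertex -1.797 -2.974 2.165
vertex -3.032 -3.797 3.05
endloop
endfacet
facet normal 0.370 0.630 -0.683
outer loop
vertex -1.797 -2.974 2.165
vertex -2.448 -2.803 1.97
vertex -2.128 -2.441 2.477
endloop
endfacet
facet normal 0.615 -0.078 0.785
outer loop
vertex -1.797 -2.974 2.165
vertex -2.128 -2.441 2.477
vertex -3.032 -3.797 3.05
endloop
endfacet
facet normal 0.595 0.709 -0.378
outer loop
vertex 4.227 3.918 -2.404
vertex 3.703 3.968 -3.134
vertex 3.64 4.431 -2.365
endloop
endfacet
facet normal -0.076 -0.162 0.984
outer loop
vertex 4.227 3.918 -2.404
vertex 3.64 4.431 -2.365
vertex 2.937 3.052 -2.646
endloop
endfacet
facet normal 0.594 0.710 -0.379
outer loop
vertex 3.64 4.431 -2.365
vertex 3.703 3.968 -3.134
vertex 3.1 4.595 -2.905
endloop
endfacet
facet normal -0.664 0.191 0.722
outer loop
vertex 3.64 4.431 -2.365
vertex 3.1 4.595 -2.905
vertex 2.937 3.052 -2.646
endloop
endfacet
facet normal 0.594 0.710 -0.378
outer loop
vertex 3.1 4.595 -2.905
vertex 3.703 3.968 -3.134
vertex 3.014 4.287 -3.618
endloop
endfacet
facet normal -0.991 0.116 0.069
outer loop
vertex 3.1 4.595 -2.905
vertex 3.014 4.287 -3.618
vertex 2.937 3.052 -2.646
endloop
endfacet
facet normal 0.594 0.710 -0.378
outer loop
vertex 3.014 4.287 -3.618
vertex 3.703 3.968 -3.134
vertex 3.448 3.738 -3.966
endloop
endfacet
facet normal -0.809 -0.332 -0.486
outer loop
vertex 3.014 4.287 -3.618
vertex 3.448 3.738 -3.966
vertex 2.937 3.052 -2.646
endloop
endfacet
facet normal 0.594 0.710 -0.378
outer loop
vertex 3.448 3.738 -3.966
vertex 3.703 3.968 -3.134
vertex 4.073 3.363 -3.688
endloop
endfacet
facet normal -0.256 -0.814 -0.522
outer loop
vertex 3.448 3.738 -3.966
vertex 4.073 3.363 -3.688
vertex 2.937 3.052 -2.646
endloop
endfacet
facet normal 0.594 0.710 -0.378
outer loop
vertex 4.073 3.363 -3.688
vertex 3.703 3.968 -3.134
vertex 4.42 3.443 -2.993
endloop
endfacet
facet normal 0.252 -0.968 -0.014
outer loop
vertex 4.073 3.363 -3.688
vertex 4.42 3.443 -2.993
vertex 2.937 3.052 -2.646
endloop
endfacet
facet normal 0.594 0.710 -0.378
outer loop
vertex 4.42 3.443 -2.993
vertex 3.703 3.968 -3.134
vertex 4.227 3.918 -2.404
endloop
endfacet
facet normal 0.332 -0.678 0.656
outer loop
vertex 4.42 3.443 -2.993
vertex 4.227 3.918 -2.404
vertex 2.937 3.052 -2.646
endloop
endfacet
facet normal -0.632 0.437 0.641
outer loop
vertex -2.196 1.602 3.859
vertex -1.537 2.906 3.62
vertex -3.478 1.972 2.343
endloop
endfacet
facet normal -0.445 -0.881 0.162
outer loop
vertex -2.903 1.574 1.76
vertex -2.196 1.602 3.859
vertex -3.478 1.972 2.343
endloop
endfacet
facet normal -0.632 0.437 0.640
outer loop
vertex -3.478 1.972 2.343
vertex -1.537 2.906 3.62
vertex -2.819 3.275 2.103
endloop
endfacet
facet normal -0.635 0.183 -0.751
outer loop
vertex -2.819 3.275 2.103
vertex -2.903 1.574 1.76
vertex -3.478 1.972 2.343
endloop
endfacet
facet normal 0.635 -0.183 0.751
outer loop
vertex -2.196 1.602 3.859
vertex -0.962 2.508 3.037
vertex -1.537 2.906 3.62
endloop
endfacet
facet normal -0.445 -0.881 0.162
outer loop
vertex -1.621 1.205 3.277
vertex -2.196 1.602 3.859
vertex -2.903 1.574 1.76
endloop
endfacet
facet normal 0.634 -0.182 0.751
outer loop
vertex -1.621 1.205 3.277
vertex -0.962 2.508 3.037
vertex -2.196 1.602 3.859
endloop
endfacet
facet normal 0.445 0.881 -0.162
outer loop
vertex -1.537 2.906 3.62
vertex -0.962 2.508 3.037
vertex -2.819 3.275 2.103
endloop
endfacet
facet normal -0.634 0.183 -0.751
outer loop
vertex -2.244 2.878 1.521
vertex -2.903 1.574 1.76
vertex -2.819 3.275 2.103
endloop
endfacet
facet normal 0.445 0.881 -0.161
outer loop
vertex -2.819 3.275 2.103
vertex -0.962 2.508 3.037
vertex -2.244 2.878 1.521
endloop
endfacet
facet normal 0.632 -0.437 -0.640
outer loop
vertex -2.244 2.878 1.521
vertex -1.621 1.205 3.277
vertex -2.903 1.574 1.76
endloop
endfacet
facet normal 0.631 -0.437 -0.641
outer loop
vertex -0.962 2.508 3.037
vertex -1.621 1.205 3.277
vertex -2.244 2.878 1.521
endloop
endfacet

endsolid


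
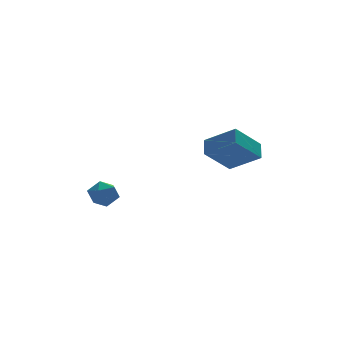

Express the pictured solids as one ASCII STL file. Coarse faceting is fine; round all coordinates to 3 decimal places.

solid 
facet normal -0.729 -0.188 0.659
outer loop
vertex 2.177 -2.861 2.75
vertex 1.083 -1.831 1.833
vertex 1.896 -3.634 2.219
endloop
endfacet
facet normal 0.622 -0.584 0.522
outer loop
vertex 3.237 -3.289 1.007
vertex 2.177 -2.861 2.75
vertex 1.896 -3.634 2.219
endloop
endfacet
facet normal -0.729 -0.188 0.658
outer loop
vertex 1.896 -3.634 2.219
vertex 1.083 -1.831 1.833
vertex 0.802 -2.605 1.301
endloop
endfacet
facet normal -0.287 -0.789 -0.543
outer loop
vertex 0.802 -2.605 1.301
vertex 3.237 -3.289 1.007
vertex 1.896 -3.634 2.219
endloop
endfacet
facet normal 0.288 0.789 0.543
outer loop
vertex 2.177 -2.861 2.75
vertex 2.424 -1.486 0.621
vertex 1.083 -1.831 1.833
endloop
endfacet
facet normal 0.622 -0.584 0.522
outer loop
vertex 3.518 -2.515 1.539
vertex 2.177 -2.861 2.75
vertex 3.237 -3.289 1.007
endloop
endfacet
facet normal 0.287 0.789 0.543
outer loop
vertex 3.518 -2.515 1.539
vertex 2.424 -1.486 0.621
vertex 2.177 -2.861 2.75
endloop
endfacet
facet normal -0.622 0.584 -0.522
outer loop
vertex 1.083 -1.831 1.833
vertex 2.424 -1.486 0.621
vertex 0.802 -2.605 1.301
endloop
endfacet
facet normal -0.287 -0.789 -0.543
outer loop
vertex 2.143 -2.259 0.09
vertex 3.237 -3.289 1.007
vertex 0.802 -2.605 1.301
endloop
endfacet
facet normal -0.622 0.584 -0.522
outer loop
vertex 0.802 -2.605 1.301
vertex 2.424 -1.486 0.621
vertex 2.143 -2.259 0.09
endloop
endfacet
facet normal 0.729 0.188 -0.658
outer loop
vertex 2.143 -2.259 0.09
vertex 3.518 -2.515 1.539
vertex 3.237 -3.289 1.007
endloop
endfacet
facet normal 0.729 0.187 -0.659
outer loop
vertex 2.424 -1.486 0.621
vertex 3.518 -2.515 1.539
vertex 2.143 -2.259 0.09
endloop
endfacet
facet normal 0.205 0.723 0.660
outer loop
vertex -3.328 0.159 -1.252
vertex -3.312 -0.375 -0.672
vertex -2.652 -0.202 -1.067
endloop
endfacet
facet normal 0.468 0.884 0.016
outer loop
vertex -3.328 0.159 -1.252
vertex -2.652 -0.202 -1.067
vertex -2.843 -0.087 -1.823
endloop
endfacet
facet normal -0.075 0.891 -0.447
outer loop
vertex -3.328 0.159 -1.252
vertex -2.843 -0.087 -1.823
vertex -3.622 -0.189 -1.896
endloop
endfacet
facet normal -0.672 0.735 -0.091
outer loop
vertex -3.328 0.159 -1.252
vertex -3.622 -0.189 -1.896
vertex -3.912 -0.366 -1.184
endloop
endfacet
facet normal -0.498 0.631 0.595
outer loop
vertex -3.328 0.159 -1.252
vertex -3.912 -0.366 -1.184
vertex -3.312 -0.375 -0.672
endloop
endfacet
facet normal 0.916 0.362 -0.176
outer loop
vertex -2.843 -0.087 -1.823
vertex -2.652 -0.202 -1.067
vertex -2.528 -0.774 -1.596
endloop
endfacet
facet normal 0.491 0.103 0.865
outer loop
vertex -2.652 -0.202 -1.067
vertex -3.312 -0.375 -0.672
vertex -2.818 -0.951 -0.884
endloop
endfacet
facet normal -0.649 -0.047 0.760
outer loop
vertex -3.312 -0.375 -0.672
vertex -3.912 -0.366 -1.184
vertex -3.597 -1.053 -0.957
endloop
endfacet
facet normal -0.929 0.121 -0.349
outer loop
vertex -3.912 -0.366 -1.184
vertex -3.622 -0.189 -1.896
vertex -3.788 -0.938 -1.713
endloop
endfacet
facet normal 0.038 0.374 -0.927
outer loop
vertex -3.622 -0.189 -1.896
vertex -2.843 -0.087 -1.823
vertex -3.128 -0.765 -2.108
endloop
endfacet
facet normal 0.672 -0.735 0.091
outer loop
vertex -3.112 -1.299 -1.528
vertex -2.528 -0.774 -1.596
vertex -2.818 -0.951 -0.884
endloop
endfacet
facet normal 0.075 -0.891 0.447
outer loop
vertex -3.112 -1.299 -1.528
vertex -2.818 -0.951 -0.884
vertex -3.597 -1.053 -0.957
endloop
endfacet
facet normal -0.468 -0.884 -0.016
outer loop
vertex -3.112 -1.299 -1.528
vertex -3.597 -1.053 -0.957
vertex -3.788 -0.938 -1.713
endloop
endfacet
facet normal -0.205 -0.723 -0.660
outer loop
vertex -3.112 -1.299 -1.528
vertex -3.788 -0.938 -1.713
vertex -3.128 -0.765 -2.108
endloop
endfacet
facet normal 0.498 -0.631 -0.595
outer loop
vertex -3.112 -1.299 -1.528
vertex -3.128 -0.765 -2.108
vertex -2.528 -0.774 -1.596
endloop
endfacet
facet normal 0.929 -0.121 0.349
outer loop
vertex -2.818 -0.951 -0.884
vertex -2.528 -0.774 -1.596
vertex -2.652 -0.202 -1.067
endloop
endfacet
facet normal -0.038 -0.374 0.927
outer loop
vertex -3.597 -1.053 -0.957
vertex -2.818 -0.951 -0.884
vertex -3.312 -0.375 -0.672
endloop
endfacet
facet normal -0.916 -0.362 0.176
outer loop
vertex -3.788 -0.938 -1.713
vertex -3.597 -1.053 -0.957
vertex -3.912 -0.366 -1.184
endloop
endfacet
facet normal -0.491 -0.103 -0.865
outer loop
vertex -3.128 -0.765 -2.108
vertex -3.788 -0.938 -1.713
vertex -3.622 -0.189 -1.896
endloop
endfacet
facet normal 0.649 0.047 -0.760
outer loop
vertex -2.528 -0.774 -1.596
vertex -3.128 -0.765 -2.108
vertex -2.843 -0.087 -1.823
endloop
endfacet

endsolid
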